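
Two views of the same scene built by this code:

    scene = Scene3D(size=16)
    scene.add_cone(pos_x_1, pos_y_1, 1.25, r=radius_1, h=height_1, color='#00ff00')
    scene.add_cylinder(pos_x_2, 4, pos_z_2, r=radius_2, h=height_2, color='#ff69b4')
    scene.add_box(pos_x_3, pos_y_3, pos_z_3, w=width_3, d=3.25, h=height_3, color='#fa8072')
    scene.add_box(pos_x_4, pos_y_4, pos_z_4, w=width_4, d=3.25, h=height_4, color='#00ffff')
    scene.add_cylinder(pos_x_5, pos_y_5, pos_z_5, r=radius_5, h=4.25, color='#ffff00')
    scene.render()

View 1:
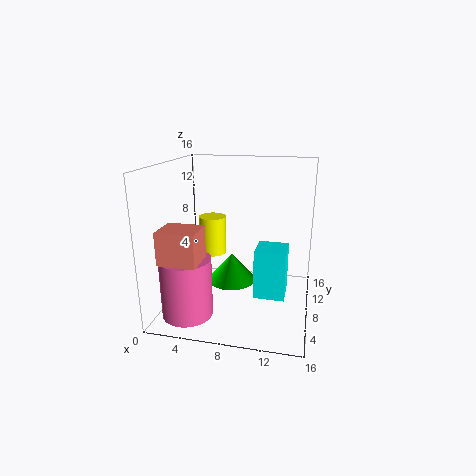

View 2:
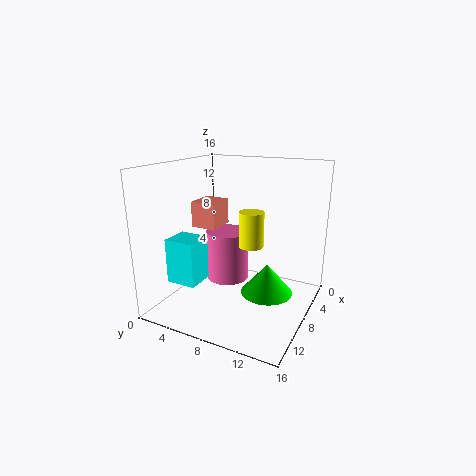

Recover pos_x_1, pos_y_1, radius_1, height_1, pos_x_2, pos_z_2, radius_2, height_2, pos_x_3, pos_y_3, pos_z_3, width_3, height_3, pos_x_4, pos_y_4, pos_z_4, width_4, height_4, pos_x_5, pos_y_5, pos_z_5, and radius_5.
pos_x_1 = 6.5
pos_y_1 = 11
radius_1 = 3
height_1 = 3.5
pos_x_2 = 3.25
pos_z_2 = 0.25
radius_2 = 2.75
height_2 = 6.5
pos_x_3 = 2
pos_y_3 = 0.25
pos_z_3 = 7.5
width_3 = 3.75
height_3 = 3.25
pos_x_4 = 10.75
pos_y_4 = 2.5
pos_z_4 = 4
width_4 = 3
height_4 = 4.75
pos_x_5 = 5
pos_y_5 = 8.25
pos_z_5 = 6
radius_5 = 1.5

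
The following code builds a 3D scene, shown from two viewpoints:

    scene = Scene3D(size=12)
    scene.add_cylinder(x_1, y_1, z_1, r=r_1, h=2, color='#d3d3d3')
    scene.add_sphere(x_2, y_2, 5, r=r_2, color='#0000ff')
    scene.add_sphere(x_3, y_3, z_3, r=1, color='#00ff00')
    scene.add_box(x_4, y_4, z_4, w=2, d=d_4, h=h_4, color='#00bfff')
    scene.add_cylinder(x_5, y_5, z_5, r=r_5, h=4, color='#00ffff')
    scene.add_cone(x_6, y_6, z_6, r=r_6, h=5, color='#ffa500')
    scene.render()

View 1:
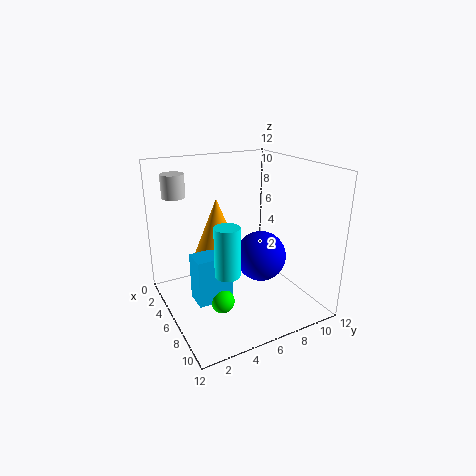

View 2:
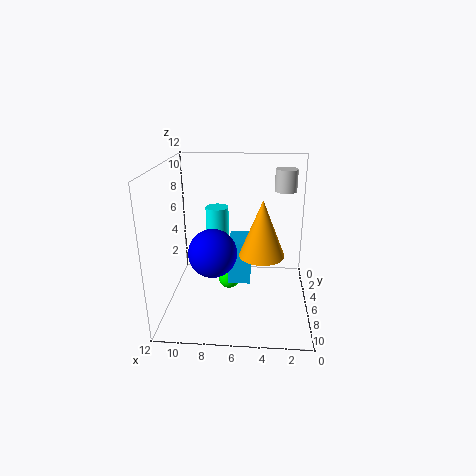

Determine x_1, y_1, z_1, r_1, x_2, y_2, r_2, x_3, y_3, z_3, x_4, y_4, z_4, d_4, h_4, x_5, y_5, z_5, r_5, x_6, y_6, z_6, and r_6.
x_1 = 2; y_1 = 2; z_1 = 9; r_1 = 1; x_2 = 8; y_2 = 7; r_2 = 2; x_3 = 7; y_3 = 4; z_3 = 1; x_4 = 5; y_4 = 2; z_4 = 1; d_4 = 3; h_4 = 4; x_5 = 8; y_5 = 4; z_5 = 4; r_5 = 1; x_6 = 4; y_6 = 5; z_6 = 4; r_6 = 2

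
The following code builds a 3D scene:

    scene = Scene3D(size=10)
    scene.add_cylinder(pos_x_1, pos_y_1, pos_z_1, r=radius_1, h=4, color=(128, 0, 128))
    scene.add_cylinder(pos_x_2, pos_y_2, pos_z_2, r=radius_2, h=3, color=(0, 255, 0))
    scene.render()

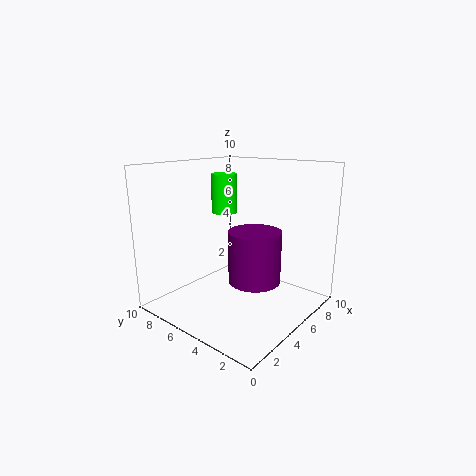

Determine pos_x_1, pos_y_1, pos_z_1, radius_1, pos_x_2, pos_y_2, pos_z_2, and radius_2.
pos_x_1 = 7, pos_y_1 = 5, pos_z_1 = 1, radius_1 = 2, pos_x_2 = 7, pos_y_2 = 8, pos_z_2 = 6, radius_2 = 1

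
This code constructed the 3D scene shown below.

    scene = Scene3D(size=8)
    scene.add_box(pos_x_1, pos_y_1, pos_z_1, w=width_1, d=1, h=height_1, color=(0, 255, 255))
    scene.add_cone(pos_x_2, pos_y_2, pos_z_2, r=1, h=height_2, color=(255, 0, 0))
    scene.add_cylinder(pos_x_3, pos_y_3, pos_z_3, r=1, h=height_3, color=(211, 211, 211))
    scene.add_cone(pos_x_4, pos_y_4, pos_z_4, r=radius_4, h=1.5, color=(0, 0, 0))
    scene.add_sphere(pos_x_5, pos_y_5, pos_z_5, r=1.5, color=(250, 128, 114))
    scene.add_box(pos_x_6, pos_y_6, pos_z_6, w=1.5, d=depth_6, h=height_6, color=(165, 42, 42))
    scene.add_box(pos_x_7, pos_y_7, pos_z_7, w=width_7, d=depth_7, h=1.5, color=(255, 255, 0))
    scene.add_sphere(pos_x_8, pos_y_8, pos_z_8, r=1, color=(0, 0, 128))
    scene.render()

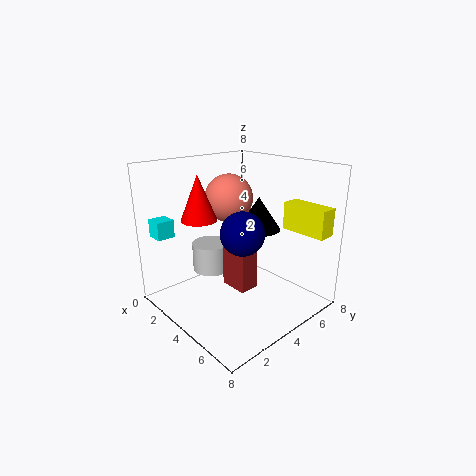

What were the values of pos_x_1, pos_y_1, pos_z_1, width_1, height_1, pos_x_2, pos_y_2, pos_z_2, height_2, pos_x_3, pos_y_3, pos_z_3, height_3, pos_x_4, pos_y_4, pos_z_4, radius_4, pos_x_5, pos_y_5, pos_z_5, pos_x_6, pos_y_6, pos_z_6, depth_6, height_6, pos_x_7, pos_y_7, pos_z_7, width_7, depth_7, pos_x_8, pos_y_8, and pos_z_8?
pos_x_1 = 0.5, pos_y_1 = 0.5, pos_z_1 = 4, width_1 = 1, height_1 = 1, pos_x_2 = 2.5, pos_y_2 = 2.5, pos_z_2 = 5, height_2 = 2.5, pos_x_3 = 3.5, pos_y_3 = 2.5, pos_z_3 = 2.5, height_3 = 1.5, pos_x_4 = 6.5, pos_y_4 = 3, pos_z_4 = 5.5, radius_4 = 1, pos_x_5 = 1.5, pos_y_5 = 5.5, pos_z_5 = 5.5, pos_x_6 = 4.5, pos_y_6 = 2.5, pos_z_6 = 2, depth_6 = 1, height_6 = 3, pos_x_7 = 5.5, pos_y_7 = 6, pos_z_7 = 4.5, width_7 = 2.5, depth_7 = 1, pos_x_8 = 6.5, pos_y_8 = 2, pos_z_8 = 5.5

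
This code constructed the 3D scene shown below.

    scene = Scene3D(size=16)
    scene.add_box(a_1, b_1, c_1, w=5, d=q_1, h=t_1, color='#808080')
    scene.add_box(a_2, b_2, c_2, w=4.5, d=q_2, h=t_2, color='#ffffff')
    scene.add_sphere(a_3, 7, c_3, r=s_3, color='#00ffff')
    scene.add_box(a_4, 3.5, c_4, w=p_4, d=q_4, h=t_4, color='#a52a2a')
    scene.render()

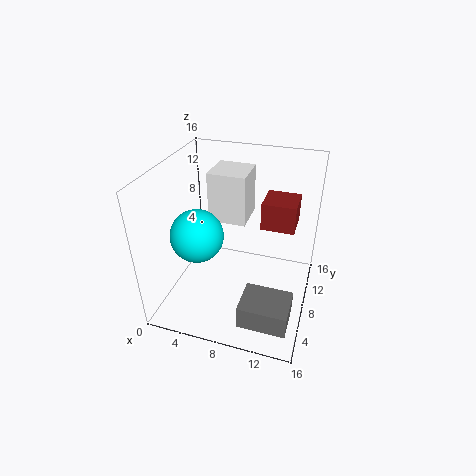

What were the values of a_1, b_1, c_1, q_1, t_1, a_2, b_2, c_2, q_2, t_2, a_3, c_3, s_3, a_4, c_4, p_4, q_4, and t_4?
a_1 = 10
b_1 = 1
c_1 = 2
q_1 = 4
t_1 = 2.5
a_2 = 3.5
b_2 = 10.5
c_2 = 8
q_2 = 4.5
t_2 = 6
a_3 = 3.5
c_3 = 8
s_3 = 3
a_4 = 11.5
c_4 = 12.5
p_4 = 3
q_4 = 3
t_4 = 2.5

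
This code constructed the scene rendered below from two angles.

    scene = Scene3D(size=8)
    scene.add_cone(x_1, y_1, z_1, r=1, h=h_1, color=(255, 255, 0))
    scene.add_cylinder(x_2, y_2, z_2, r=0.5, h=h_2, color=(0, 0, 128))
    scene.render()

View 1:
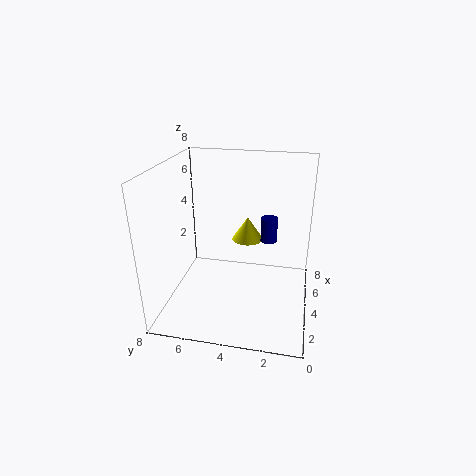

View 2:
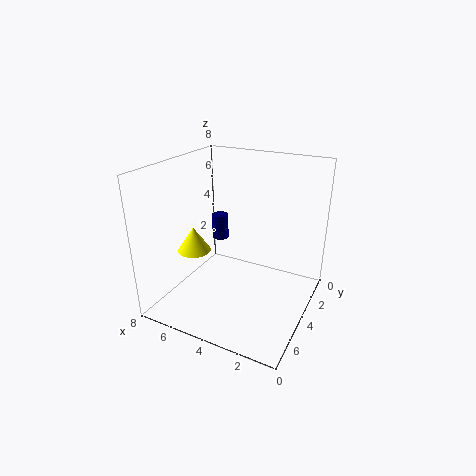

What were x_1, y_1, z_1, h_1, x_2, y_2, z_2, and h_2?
x_1 = 7; y_1 = 4; z_1 = 2.5; h_1 = 1.5; x_2 = 6; y_2 = 2.5; z_2 = 3; h_2 = 1.5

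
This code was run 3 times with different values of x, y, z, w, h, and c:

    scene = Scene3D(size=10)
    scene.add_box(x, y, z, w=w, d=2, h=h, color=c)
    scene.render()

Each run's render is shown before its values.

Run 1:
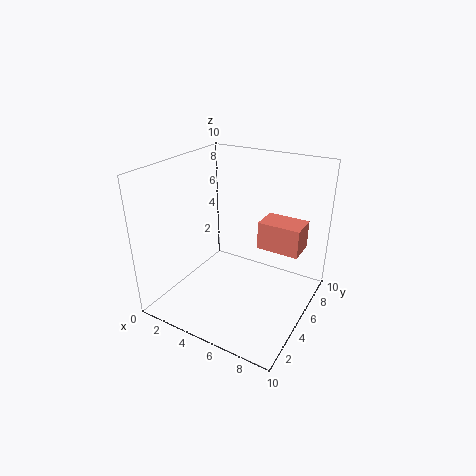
x = 6
y = 6
z = 4
w = 3
h = 2
c = 'salmon'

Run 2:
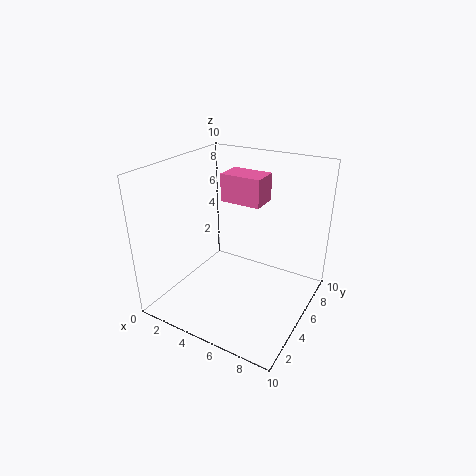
x = 3
y = 6
z = 7
w = 3
h = 2
c = 'hotpink'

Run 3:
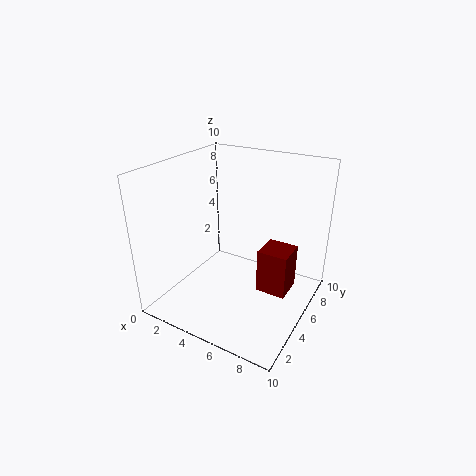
x = 7
y = 4
z = 2
w = 2
h = 3
c = 'maroon'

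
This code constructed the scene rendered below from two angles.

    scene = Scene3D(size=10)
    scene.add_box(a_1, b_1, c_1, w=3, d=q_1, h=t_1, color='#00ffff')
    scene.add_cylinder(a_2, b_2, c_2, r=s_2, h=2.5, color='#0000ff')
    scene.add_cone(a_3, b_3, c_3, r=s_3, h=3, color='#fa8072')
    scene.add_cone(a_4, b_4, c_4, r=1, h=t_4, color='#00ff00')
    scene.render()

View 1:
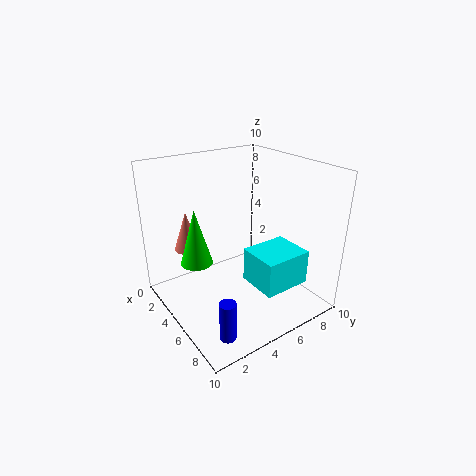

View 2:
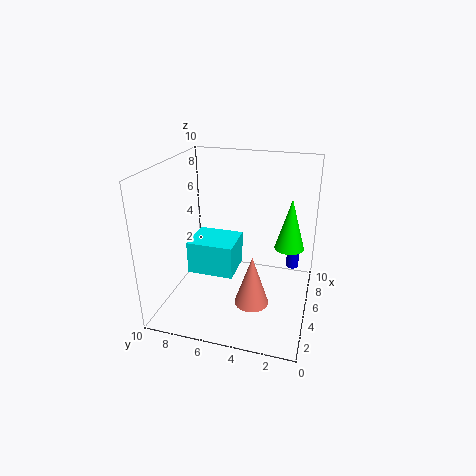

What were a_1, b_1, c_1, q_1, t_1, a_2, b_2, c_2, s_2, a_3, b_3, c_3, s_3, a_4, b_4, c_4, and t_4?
a_1 = 5, b_1 = 5.5, c_1 = 1.5, q_1 = 3.5, t_1 = 2.5, a_2 = 9, b_2 = 1.5, c_2 = 1, s_2 = 0.5, a_3 = 1, b_3 = 3, c_3 = 3, s_3 = 1, a_4 = 5.5, b_4 = 1.5, c_4 = 4.5, t_4 = 3.5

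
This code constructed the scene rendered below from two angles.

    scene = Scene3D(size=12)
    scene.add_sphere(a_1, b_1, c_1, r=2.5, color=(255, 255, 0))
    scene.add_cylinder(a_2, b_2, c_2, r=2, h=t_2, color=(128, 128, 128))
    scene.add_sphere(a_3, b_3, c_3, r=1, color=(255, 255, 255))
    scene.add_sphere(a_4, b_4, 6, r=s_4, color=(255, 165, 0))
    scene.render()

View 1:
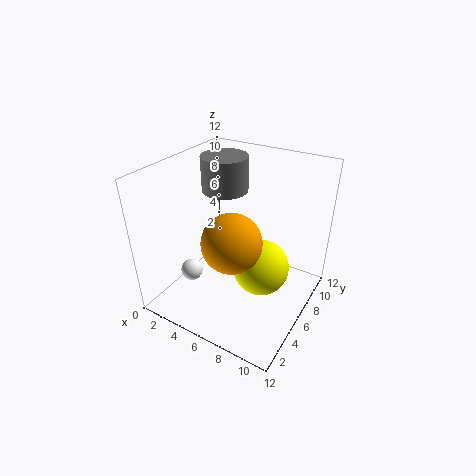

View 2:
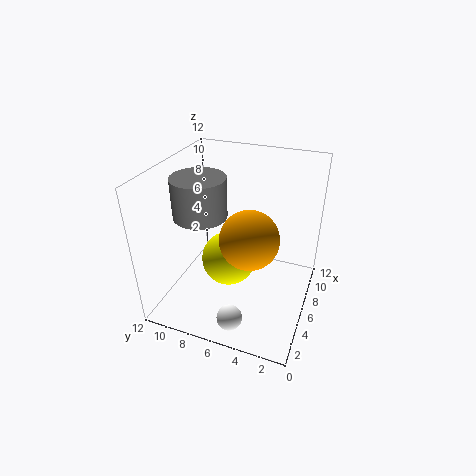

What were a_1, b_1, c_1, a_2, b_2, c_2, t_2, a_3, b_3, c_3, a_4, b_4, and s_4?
a_1 = 7.5, b_1 = 7.5, c_1 = 2.5, a_2 = 3.5, b_2 = 8, c_2 = 9, t_2 = 3, a_3 = 1.5, b_3 = 5, c_3 = 1.5, a_4 = 6, b_4 = 5, s_4 = 2.5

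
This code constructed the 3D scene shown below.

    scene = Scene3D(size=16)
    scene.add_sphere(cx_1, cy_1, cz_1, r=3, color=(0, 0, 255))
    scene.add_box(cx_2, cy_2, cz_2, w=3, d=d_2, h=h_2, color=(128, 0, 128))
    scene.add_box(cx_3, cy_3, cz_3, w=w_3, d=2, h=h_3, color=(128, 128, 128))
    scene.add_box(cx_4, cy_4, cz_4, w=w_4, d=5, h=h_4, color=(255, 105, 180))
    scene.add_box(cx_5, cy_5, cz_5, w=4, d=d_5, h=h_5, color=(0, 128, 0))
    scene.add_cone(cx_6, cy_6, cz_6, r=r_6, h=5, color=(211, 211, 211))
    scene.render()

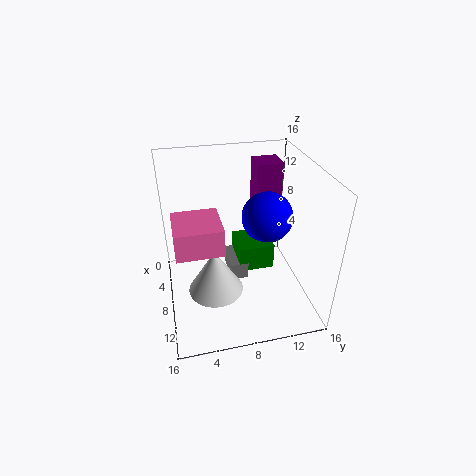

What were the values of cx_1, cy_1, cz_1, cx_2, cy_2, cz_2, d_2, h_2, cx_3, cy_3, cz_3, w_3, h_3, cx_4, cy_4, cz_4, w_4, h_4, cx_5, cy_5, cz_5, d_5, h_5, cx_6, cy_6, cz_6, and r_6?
cx_1 = 6
cy_1 = 12
cz_1 = 9
cx_2 = 2
cy_2 = 11
cz_2 = 9
d_2 = 3
h_2 = 6
cx_3 = 5
cy_3 = 7
cz_3 = 3
w_3 = 4
h_3 = 2
cx_4 = 6
cy_4 = 1
cz_4 = 8
w_4 = 5
h_4 = 3
cx_5 = 5
cy_5 = 8
cz_5 = 4
d_5 = 4
h_5 = 3
cx_6 = 10
cy_6 = 5
cz_6 = 3
r_6 = 3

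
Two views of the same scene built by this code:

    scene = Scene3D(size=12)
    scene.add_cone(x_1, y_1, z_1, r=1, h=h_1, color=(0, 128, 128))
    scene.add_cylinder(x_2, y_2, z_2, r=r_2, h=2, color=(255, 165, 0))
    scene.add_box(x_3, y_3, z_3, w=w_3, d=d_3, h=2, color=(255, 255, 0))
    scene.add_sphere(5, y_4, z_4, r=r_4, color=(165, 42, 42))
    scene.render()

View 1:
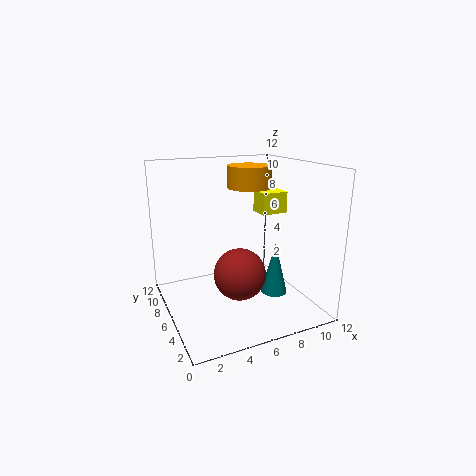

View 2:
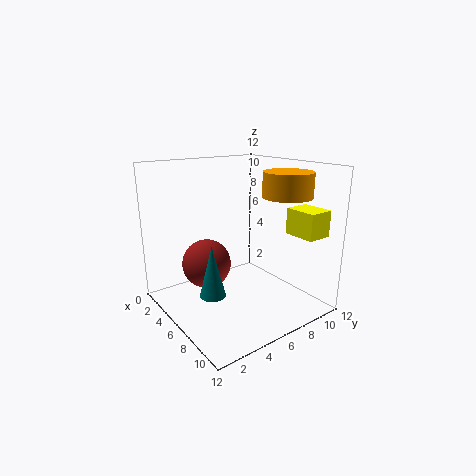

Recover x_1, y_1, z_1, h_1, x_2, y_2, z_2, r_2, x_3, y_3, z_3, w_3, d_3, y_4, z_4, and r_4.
x_1 = 7.5, y_1 = 2.5, z_1 = 2.5, h_1 = 4, x_2 = 8.5, y_2 = 9, z_2 = 9.5, r_2 = 2, x_3 = 9.5, y_3 = 8, z_3 = 7, w_3 = 2.5, d_3 = 2, y_4 = 3.5, z_4 = 4, r_4 = 2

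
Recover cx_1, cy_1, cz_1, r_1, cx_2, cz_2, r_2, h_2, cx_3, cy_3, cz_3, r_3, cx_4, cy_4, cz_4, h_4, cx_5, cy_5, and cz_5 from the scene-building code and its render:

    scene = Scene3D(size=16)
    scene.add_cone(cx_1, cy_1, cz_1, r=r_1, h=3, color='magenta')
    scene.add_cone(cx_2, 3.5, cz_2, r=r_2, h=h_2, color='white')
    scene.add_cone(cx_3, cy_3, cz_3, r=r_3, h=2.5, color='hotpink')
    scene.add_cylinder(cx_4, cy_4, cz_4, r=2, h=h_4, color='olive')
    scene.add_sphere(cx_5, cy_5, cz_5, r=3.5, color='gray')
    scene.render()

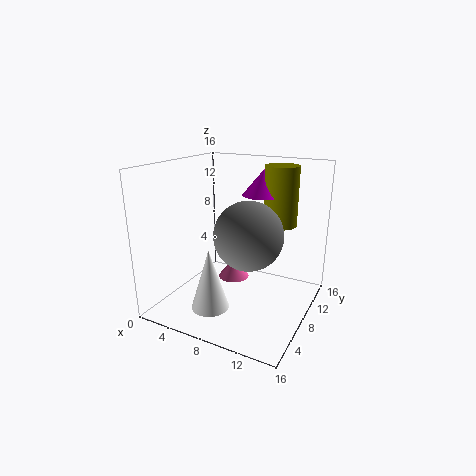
cx_1 = 9; cy_1 = 12.5; cz_1 = 12; r_1 = 2.5; cx_2 = 7; cz_2 = 1.5; r_2 = 2; h_2 = 6.5; cx_3 = 5; cy_3 = 12.5; cz_3 = 0.5; r_3 = 2; cx_4 = 11; cy_4 = 13; cz_4 = 8.5; h_4 = 7; cx_5 = 10.5; cy_5 = 5.5; cz_5 = 9.5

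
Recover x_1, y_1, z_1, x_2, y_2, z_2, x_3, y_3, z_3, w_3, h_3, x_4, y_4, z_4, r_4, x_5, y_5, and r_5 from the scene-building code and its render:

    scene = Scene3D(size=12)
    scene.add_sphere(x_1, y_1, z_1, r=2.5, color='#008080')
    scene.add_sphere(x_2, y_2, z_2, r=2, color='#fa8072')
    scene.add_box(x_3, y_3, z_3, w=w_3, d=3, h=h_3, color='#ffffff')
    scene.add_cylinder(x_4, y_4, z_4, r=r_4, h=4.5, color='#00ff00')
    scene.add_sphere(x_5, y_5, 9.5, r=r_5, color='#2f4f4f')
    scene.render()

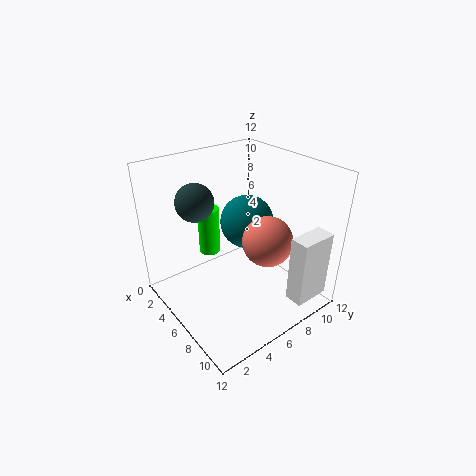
x_1 = 3.5; y_1 = 9; z_1 = 5.5; x_2 = 8.5; y_2 = 7; z_2 = 6.5; x_3 = 10.5; y_3 = 7.5; z_3 = 2; w_3 = 1.5; h_3 = 5.5; x_4 = 1.5; y_4 = 6; z_4 = 2.5; r_4 = 1; x_5 = 4.5; y_5 = 3; r_5 = 1.5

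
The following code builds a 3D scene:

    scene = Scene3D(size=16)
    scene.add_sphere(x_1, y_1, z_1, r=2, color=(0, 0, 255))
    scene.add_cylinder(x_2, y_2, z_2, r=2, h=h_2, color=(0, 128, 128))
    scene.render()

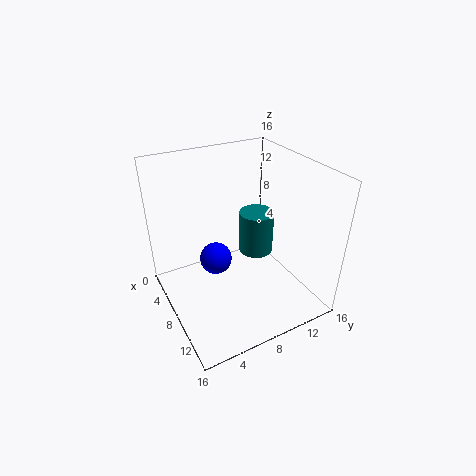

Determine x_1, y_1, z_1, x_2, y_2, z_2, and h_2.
x_1 = 4; y_1 = 7; z_1 = 3; x_2 = 7; y_2 = 11; z_2 = 5; h_2 = 5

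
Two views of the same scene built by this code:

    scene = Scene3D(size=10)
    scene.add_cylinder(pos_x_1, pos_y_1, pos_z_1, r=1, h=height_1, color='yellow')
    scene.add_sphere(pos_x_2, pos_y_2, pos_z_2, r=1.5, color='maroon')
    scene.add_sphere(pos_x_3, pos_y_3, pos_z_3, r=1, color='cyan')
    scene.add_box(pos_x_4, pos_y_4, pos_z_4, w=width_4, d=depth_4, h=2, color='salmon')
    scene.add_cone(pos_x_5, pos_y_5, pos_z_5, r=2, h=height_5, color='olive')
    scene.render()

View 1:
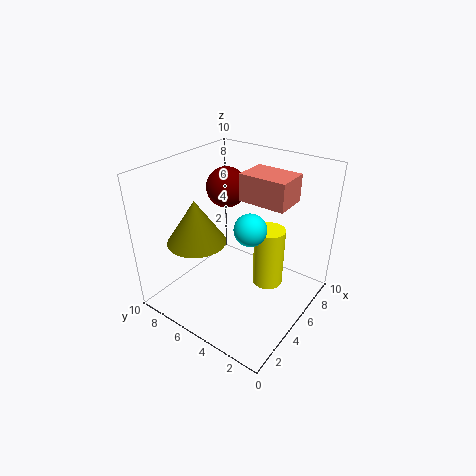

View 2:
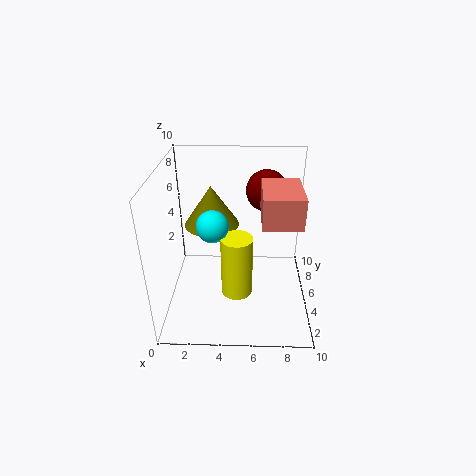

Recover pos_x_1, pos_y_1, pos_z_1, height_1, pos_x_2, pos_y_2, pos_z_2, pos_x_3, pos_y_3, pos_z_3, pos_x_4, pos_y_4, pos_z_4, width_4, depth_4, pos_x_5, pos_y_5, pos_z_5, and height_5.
pos_x_1 = 5; pos_y_1 = 2.5; pos_z_1 = 2.5; height_1 = 4; pos_x_2 = 7; pos_y_2 = 7.5; pos_z_2 = 7.5; pos_x_3 = 3.5; pos_y_3 = 3; pos_z_3 = 7; pos_x_4 = 6.5; pos_y_4 = 2.5; pos_z_4 = 7; width_4 = 2.5; depth_4 = 3.5; pos_x_5 = 3; pos_y_5 = 7; pos_z_5 = 5; height_5 = 3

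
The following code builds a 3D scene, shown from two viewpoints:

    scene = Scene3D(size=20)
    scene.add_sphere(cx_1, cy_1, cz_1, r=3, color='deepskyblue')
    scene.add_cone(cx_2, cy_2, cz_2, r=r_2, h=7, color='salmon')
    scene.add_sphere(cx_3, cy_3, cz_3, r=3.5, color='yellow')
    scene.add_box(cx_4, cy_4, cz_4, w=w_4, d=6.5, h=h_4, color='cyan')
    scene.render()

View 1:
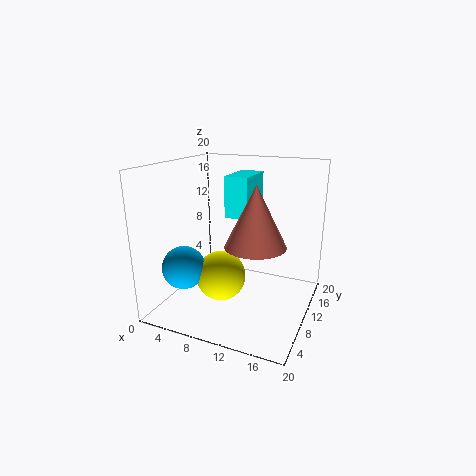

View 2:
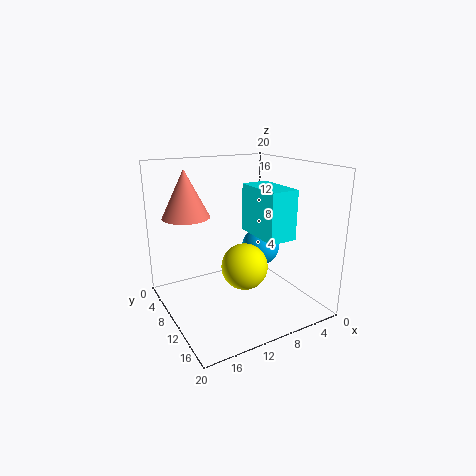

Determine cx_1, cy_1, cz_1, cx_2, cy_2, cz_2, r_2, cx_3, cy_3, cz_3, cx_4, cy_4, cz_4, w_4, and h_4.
cx_1 = 3.5, cy_1 = 6, cz_1 = 6, cx_2 = 15, cy_2 = 3.5, cz_2 = 12, r_2 = 3.5, cx_3 = 8, cy_3 = 8.5, cz_3 = 4.5, cx_4 = 7, cy_4 = 12, cz_4 = 12, w_4 = 3.5, h_4 = 6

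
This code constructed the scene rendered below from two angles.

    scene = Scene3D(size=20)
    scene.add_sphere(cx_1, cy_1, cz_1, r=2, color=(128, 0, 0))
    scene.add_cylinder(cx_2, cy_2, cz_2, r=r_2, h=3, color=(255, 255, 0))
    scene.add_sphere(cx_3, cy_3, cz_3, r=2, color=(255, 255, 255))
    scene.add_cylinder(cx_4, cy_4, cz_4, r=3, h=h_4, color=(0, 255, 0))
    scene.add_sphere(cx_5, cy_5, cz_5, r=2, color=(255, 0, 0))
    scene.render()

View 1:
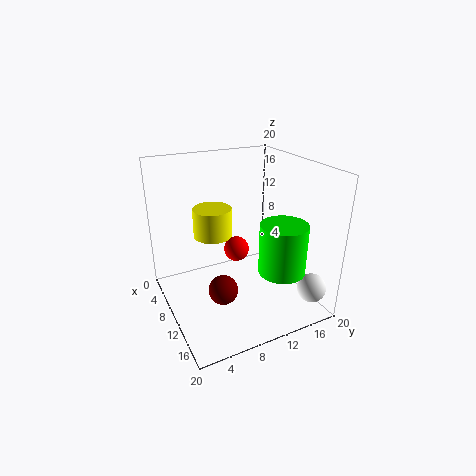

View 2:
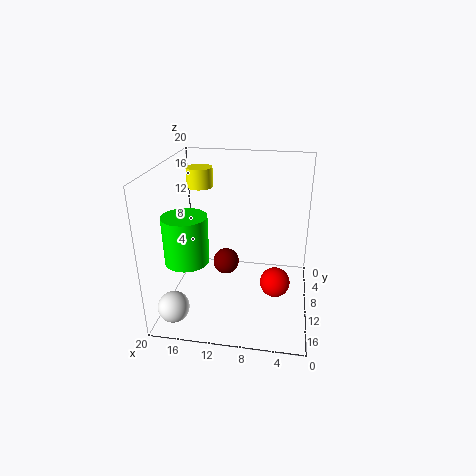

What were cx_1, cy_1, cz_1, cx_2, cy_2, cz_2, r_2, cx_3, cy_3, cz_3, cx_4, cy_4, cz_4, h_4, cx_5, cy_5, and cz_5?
cx_1 = 12.5; cy_1 = 6.5; cz_1 = 4; cx_2 = 17; cy_2 = 3.5; cz_2 = 15; r_2 = 2; cx_3 = 17; cy_3 = 18; cz_3 = 3.5; cx_4 = 16.5; cy_4 = 13; cz_4 = 7.5; h_4 = 6.5; cx_5 = 4.5; cy_5 = 12.5; cz_5 = 5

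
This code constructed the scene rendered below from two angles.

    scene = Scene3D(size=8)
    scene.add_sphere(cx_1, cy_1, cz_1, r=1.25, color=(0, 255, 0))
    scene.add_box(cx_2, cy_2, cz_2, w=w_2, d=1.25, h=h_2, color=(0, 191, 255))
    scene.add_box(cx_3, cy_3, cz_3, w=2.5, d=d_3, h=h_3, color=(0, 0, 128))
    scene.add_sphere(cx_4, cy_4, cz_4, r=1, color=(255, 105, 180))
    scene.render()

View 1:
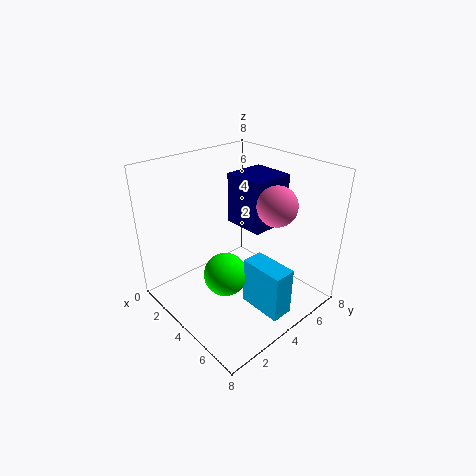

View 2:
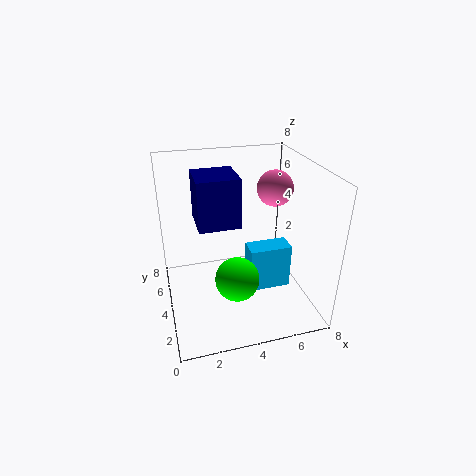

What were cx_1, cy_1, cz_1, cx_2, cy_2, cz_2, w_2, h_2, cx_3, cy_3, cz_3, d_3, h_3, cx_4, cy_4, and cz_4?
cx_1 = 3.75
cy_1 = 3.25
cz_1 = 1.75
cx_2 = 4.75
cy_2 = 3.75
cz_2 = 0.25
w_2 = 2.5
h_2 = 2.75
cx_3 = 2
cy_3 = 5
cz_3 = 4
d_3 = 2.5
h_3 = 3
cx_4 = 6.25
cy_4 = 4.5
cz_4 = 6.5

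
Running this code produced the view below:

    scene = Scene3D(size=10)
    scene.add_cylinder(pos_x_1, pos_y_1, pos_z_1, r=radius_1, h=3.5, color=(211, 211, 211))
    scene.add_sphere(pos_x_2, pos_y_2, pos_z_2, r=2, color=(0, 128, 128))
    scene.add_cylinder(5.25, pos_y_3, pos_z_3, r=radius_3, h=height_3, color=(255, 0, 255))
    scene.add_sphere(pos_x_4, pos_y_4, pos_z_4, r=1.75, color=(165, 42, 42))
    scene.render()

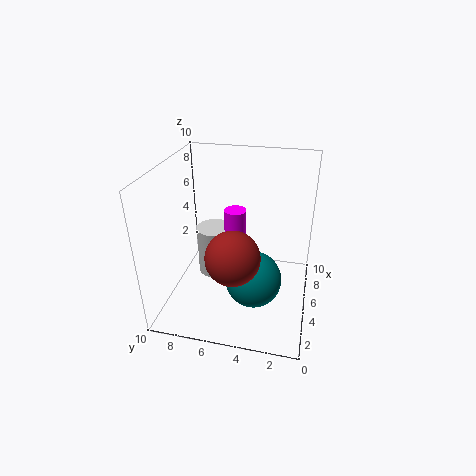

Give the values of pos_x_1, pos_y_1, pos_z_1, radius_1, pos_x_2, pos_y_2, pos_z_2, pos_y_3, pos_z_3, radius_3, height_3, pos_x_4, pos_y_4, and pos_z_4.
pos_x_1 = 5.25, pos_y_1 = 6.75, pos_z_1 = 2, radius_1 = 1.25, pos_x_2 = 4.5, pos_y_2 = 3.75, pos_z_2 = 2, pos_y_3 = 5.25, pos_z_3 = 3, radius_3 = 0.75, height_3 = 4, pos_x_4 = 2.5, pos_y_4 = 4.75, pos_z_4 = 5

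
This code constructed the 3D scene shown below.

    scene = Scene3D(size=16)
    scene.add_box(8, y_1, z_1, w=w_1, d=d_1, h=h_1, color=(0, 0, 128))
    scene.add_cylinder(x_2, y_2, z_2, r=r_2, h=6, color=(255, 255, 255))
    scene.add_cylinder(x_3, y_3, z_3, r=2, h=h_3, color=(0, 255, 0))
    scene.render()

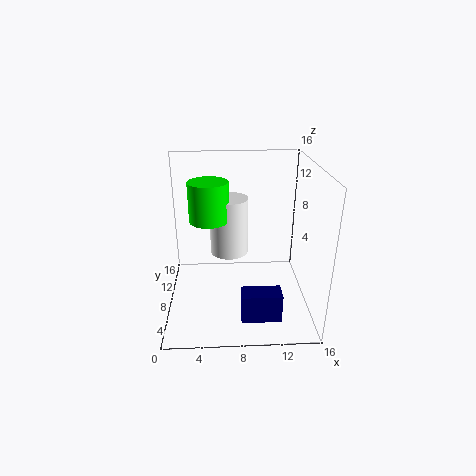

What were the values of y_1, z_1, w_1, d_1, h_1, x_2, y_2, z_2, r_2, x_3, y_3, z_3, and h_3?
y_1 = 1
z_1 = 2
w_1 = 4
d_1 = 2
h_1 = 3
x_2 = 7
y_2 = 7
z_2 = 7
r_2 = 2
x_3 = 5
y_3 = 6
z_3 = 11
h_3 = 4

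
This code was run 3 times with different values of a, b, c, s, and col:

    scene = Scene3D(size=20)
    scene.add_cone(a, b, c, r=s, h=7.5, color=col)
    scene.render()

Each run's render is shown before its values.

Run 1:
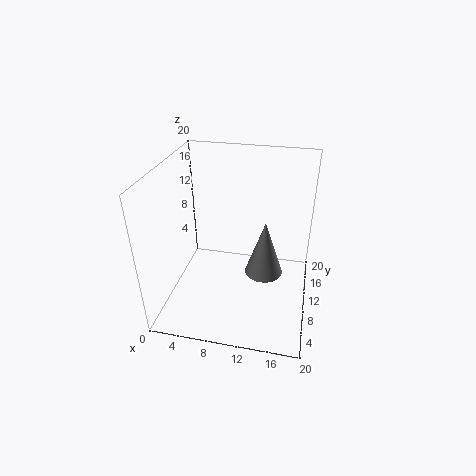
a = 14, b = 8, c = 6.5, s = 2.5, col = 'gray'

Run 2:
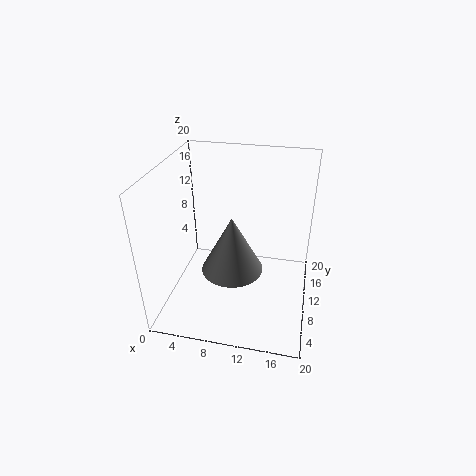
a = 10, b = 6.5, c = 7.5, s = 4, col = 'gray'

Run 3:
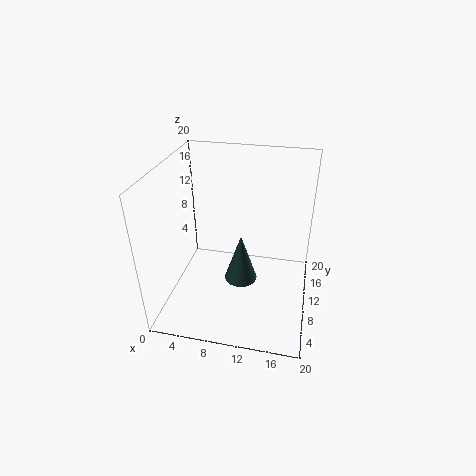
a = 10, b = 12, c = 1.5, s = 2.5, col = 'darkslategray'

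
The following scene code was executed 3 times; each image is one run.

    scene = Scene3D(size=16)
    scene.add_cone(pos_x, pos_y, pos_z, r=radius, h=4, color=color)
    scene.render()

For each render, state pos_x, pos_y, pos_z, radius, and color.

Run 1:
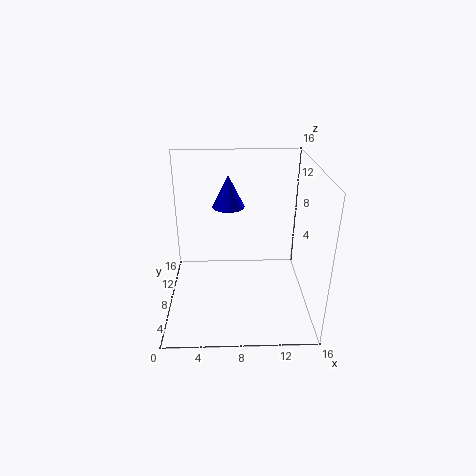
pos_x = 7; pos_y = 13.5; pos_z = 9.5; radius = 2; color = 'blue'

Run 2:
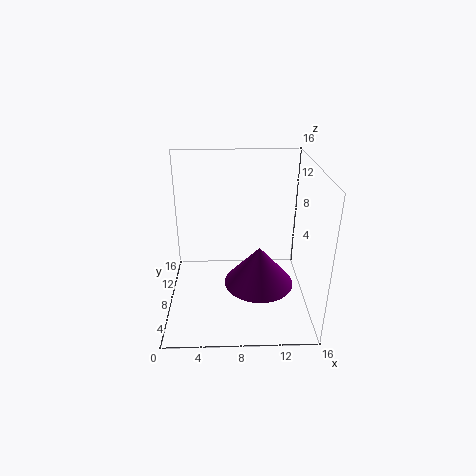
pos_x = 10; pos_y = 4; pos_z = 5; radius = 3.5; color = 'purple'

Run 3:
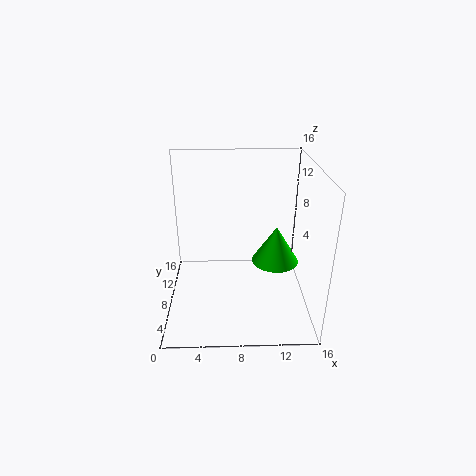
pos_x = 12; pos_y = 6.5; pos_z = 6; radius = 2.5; color = 'lime'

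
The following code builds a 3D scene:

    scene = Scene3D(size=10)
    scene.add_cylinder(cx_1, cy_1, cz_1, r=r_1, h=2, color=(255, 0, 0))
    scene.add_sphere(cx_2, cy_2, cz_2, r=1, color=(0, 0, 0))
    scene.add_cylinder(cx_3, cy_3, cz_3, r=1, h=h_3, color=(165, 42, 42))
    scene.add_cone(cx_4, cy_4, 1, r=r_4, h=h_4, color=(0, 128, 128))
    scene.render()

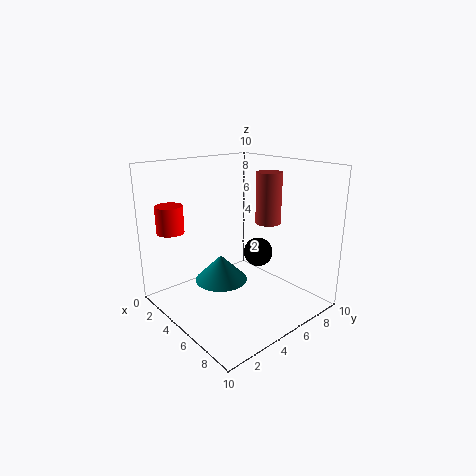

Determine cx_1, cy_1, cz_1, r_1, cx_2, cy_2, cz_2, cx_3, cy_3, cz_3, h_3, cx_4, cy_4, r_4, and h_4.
cx_1 = 1
cy_1 = 2
cz_1 = 5
r_1 = 1
cx_2 = 6
cy_2 = 6
cz_2 = 4
cx_3 = 4
cy_3 = 9
cz_3 = 5
h_3 = 4
cx_4 = 3
cy_4 = 5
r_4 = 2
h_4 = 2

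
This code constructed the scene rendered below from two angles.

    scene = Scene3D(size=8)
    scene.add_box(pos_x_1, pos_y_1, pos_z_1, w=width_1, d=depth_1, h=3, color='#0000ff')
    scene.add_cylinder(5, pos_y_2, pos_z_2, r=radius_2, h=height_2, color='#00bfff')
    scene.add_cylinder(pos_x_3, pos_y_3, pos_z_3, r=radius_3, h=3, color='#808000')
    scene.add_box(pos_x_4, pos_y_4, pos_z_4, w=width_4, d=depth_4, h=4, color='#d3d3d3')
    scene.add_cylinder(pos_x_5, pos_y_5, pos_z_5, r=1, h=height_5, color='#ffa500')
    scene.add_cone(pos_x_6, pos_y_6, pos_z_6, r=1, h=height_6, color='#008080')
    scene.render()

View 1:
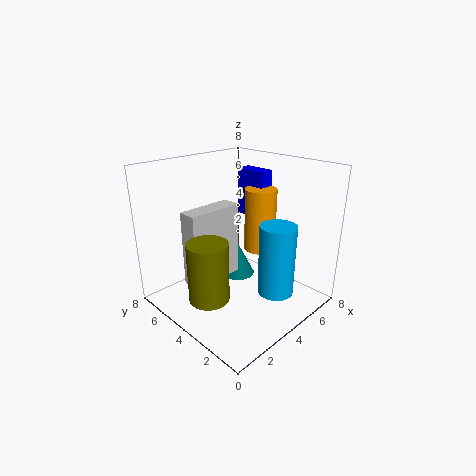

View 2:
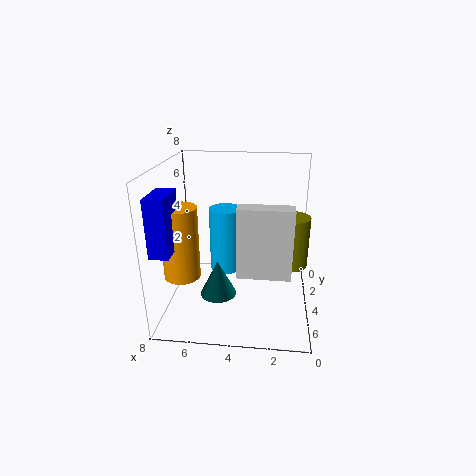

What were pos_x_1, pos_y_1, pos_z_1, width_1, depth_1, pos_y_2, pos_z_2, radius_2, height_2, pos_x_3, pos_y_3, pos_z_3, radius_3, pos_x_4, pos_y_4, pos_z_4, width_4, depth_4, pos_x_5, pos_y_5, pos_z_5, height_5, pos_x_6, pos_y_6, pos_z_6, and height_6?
pos_x_1 = 7, pos_y_1 = 5, pos_z_1 = 4, width_1 = 1, depth_1 = 2, pos_y_2 = 2, pos_z_2 = 1, radius_2 = 1, height_2 = 4, pos_x_3 = 1, pos_y_3 = 3, pos_z_3 = 2, radius_3 = 1, pos_x_4 = 1, pos_y_4 = 4, pos_z_4 = 2, width_4 = 3, depth_4 = 1, pos_x_5 = 7, pos_y_5 = 5, pos_z_5 = 2, height_5 = 4, pos_x_6 = 5, pos_y_6 = 5, pos_z_6 = 1, height_6 = 2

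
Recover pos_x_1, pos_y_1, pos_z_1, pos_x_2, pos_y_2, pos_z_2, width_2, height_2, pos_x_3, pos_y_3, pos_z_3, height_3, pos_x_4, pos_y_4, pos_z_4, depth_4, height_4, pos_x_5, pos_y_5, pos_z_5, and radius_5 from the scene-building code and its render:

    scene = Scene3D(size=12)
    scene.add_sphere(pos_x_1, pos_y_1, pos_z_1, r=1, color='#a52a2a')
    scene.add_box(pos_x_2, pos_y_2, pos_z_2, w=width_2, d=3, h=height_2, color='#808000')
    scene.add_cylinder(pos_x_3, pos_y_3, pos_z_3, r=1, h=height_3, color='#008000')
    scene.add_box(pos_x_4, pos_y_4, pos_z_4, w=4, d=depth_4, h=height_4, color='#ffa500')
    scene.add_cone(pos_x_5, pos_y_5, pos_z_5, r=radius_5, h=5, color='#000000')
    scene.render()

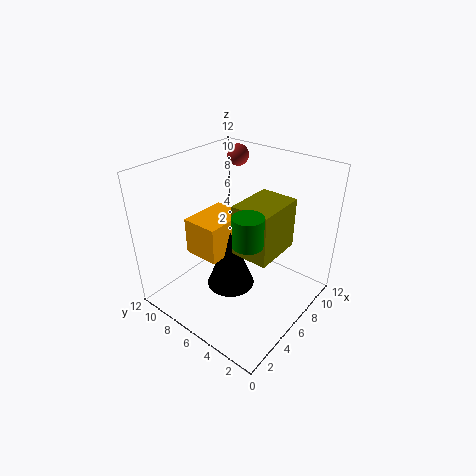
pos_x_1 = 11, pos_y_1 = 10, pos_z_1 = 11, pos_x_2 = 4, pos_y_2 = 2, pos_z_2 = 6, width_2 = 4, height_2 = 4, pos_x_3 = 2, pos_y_3 = 2, pos_z_3 = 9, height_3 = 2, pos_x_4 = 3, pos_y_4 = 6, pos_z_4 = 5, depth_4 = 3, height_4 = 3, pos_x_5 = 5, pos_y_5 = 6, pos_z_5 = 2, radius_5 = 2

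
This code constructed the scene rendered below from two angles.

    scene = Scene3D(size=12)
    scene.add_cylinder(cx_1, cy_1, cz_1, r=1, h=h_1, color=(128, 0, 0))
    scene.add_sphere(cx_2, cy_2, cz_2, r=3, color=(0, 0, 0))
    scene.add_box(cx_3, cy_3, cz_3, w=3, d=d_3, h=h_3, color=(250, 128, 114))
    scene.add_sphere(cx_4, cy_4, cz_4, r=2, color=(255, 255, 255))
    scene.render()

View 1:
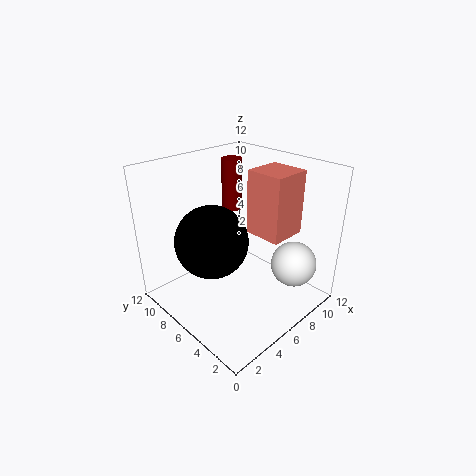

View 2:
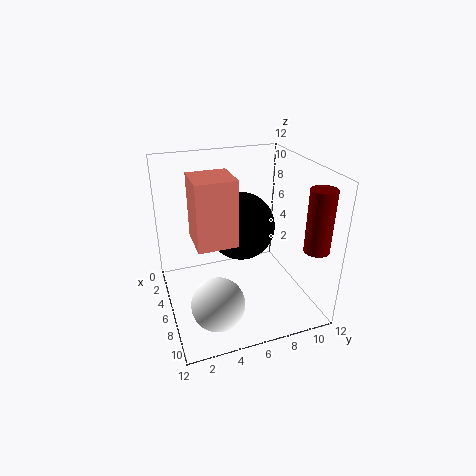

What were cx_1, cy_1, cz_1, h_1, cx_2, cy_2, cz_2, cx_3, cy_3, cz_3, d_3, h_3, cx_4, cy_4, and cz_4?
cx_1 = 10; cy_1 = 11; cz_1 = 6; h_1 = 5; cx_2 = 4; cy_2 = 7; cz_2 = 6; cx_3 = 6; cy_3 = 2; cz_3 = 7; d_3 = 3; h_3 = 5; cx_4 = 10; cy_4 = 3; cz_4 = 3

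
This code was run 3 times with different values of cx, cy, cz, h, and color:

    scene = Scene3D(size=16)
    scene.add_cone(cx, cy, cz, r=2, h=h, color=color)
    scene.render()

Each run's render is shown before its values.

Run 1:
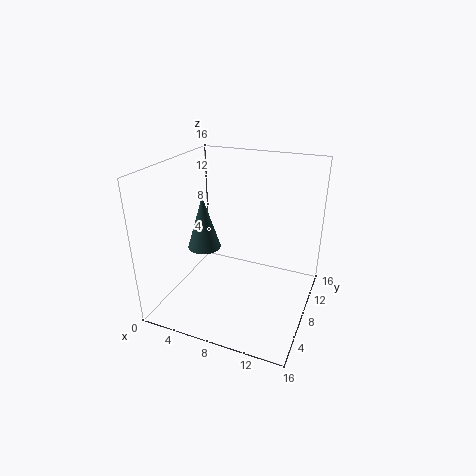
cx = 3, cy = 9.25, cz = 5.25, h = 6.5, color = 'darkslategray'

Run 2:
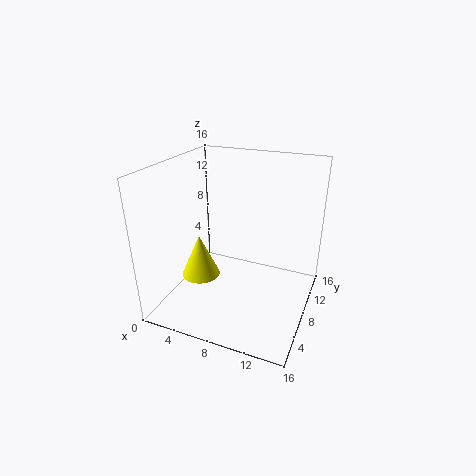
cx = 5.25, cy = 4.25, cz = 5, h = 4.5, color = 'yellow'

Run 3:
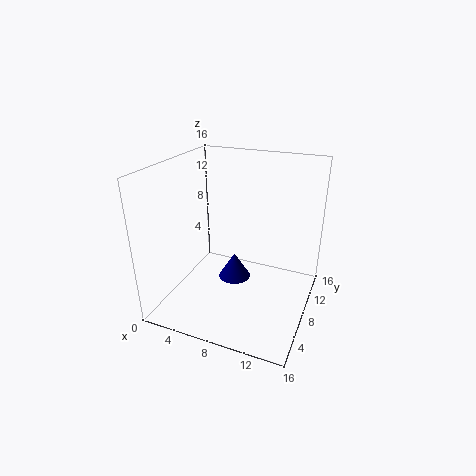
cx = 6.25, cy = 11, cz = 0.75, h = 3.25, color = 'navy'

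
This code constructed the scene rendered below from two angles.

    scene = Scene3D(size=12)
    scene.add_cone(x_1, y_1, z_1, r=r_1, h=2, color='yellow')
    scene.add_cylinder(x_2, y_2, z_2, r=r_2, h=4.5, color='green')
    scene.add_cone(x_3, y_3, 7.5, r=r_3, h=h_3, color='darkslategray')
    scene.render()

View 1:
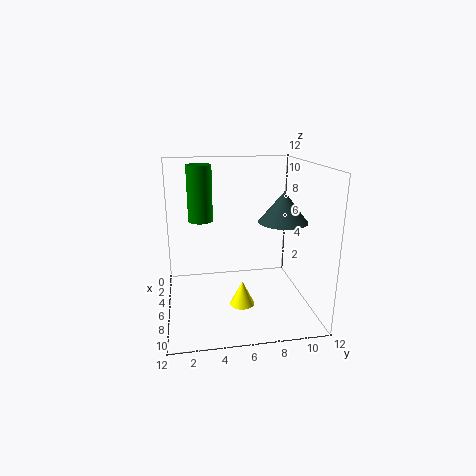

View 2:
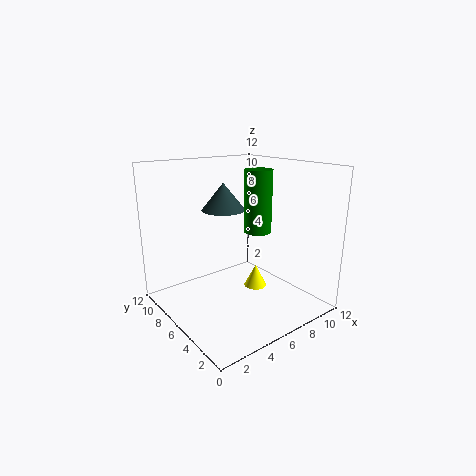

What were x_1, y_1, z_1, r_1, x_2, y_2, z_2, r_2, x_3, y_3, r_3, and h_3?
x_1 = 8, y_1 = 6, z_1 = 1, r_1 = 1, x_2 = 5.5, y_2 = 3, z_2 = 7.5, r_2 = 1, x_3 = 7, y_3 = 9.5, r_3 = 2, h_3 = 2.5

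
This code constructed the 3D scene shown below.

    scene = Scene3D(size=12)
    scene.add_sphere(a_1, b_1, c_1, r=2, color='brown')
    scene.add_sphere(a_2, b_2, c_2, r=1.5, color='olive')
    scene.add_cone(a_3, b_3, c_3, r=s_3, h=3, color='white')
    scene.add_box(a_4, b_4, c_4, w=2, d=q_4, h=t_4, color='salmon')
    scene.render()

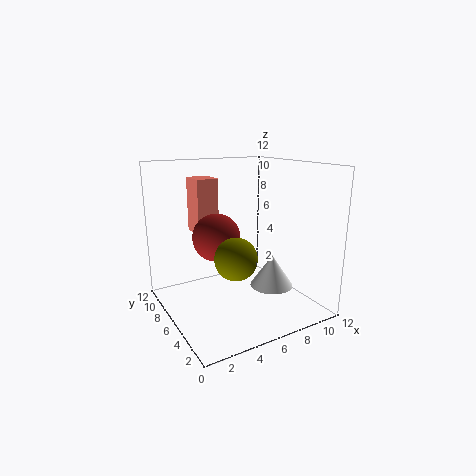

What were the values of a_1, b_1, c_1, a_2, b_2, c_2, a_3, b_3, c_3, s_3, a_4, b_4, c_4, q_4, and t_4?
a_1 = 4.5
b_1 = 7
c_1 = 6
a_2 = 3.5
b_2 = 2
c_2 = 6
a_3 = 10
b_3 = 6.5
c_3 = 0.5
s_3 = 2
a_4 = 4
b_4 = 9.5
c_4 = 5.5
q_4 = 2.5
t_4 = 5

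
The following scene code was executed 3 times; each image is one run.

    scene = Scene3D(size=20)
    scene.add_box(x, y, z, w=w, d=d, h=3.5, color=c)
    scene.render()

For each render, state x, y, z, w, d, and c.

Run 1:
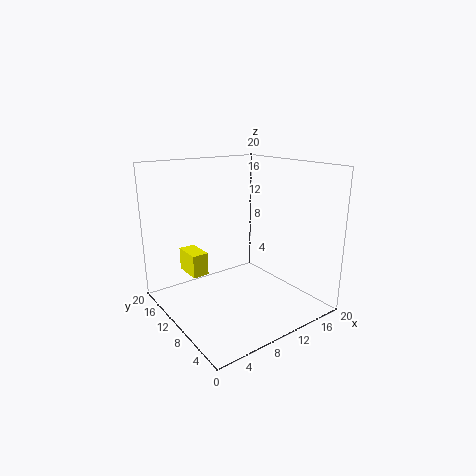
x = 5.5; y = 15; z = 3; w = 2.5; d = 4.5; c = 'yellow'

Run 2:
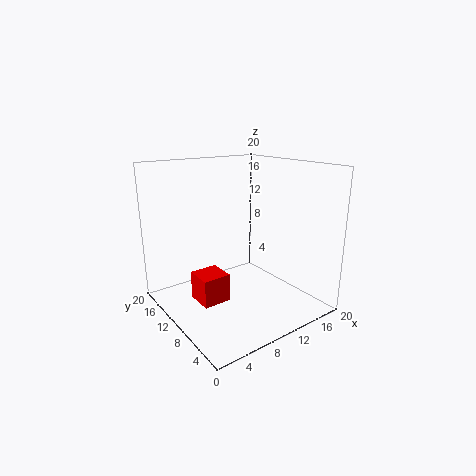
x = 2; y = 5.5; z = 4; w = 3.5; d = 3.5; c = 'red'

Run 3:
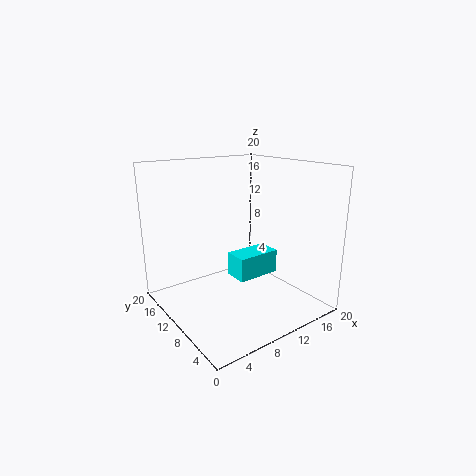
x = 10; y = 9; z = 3.5; w = 6.5; d = 3.5; c = 'cyan'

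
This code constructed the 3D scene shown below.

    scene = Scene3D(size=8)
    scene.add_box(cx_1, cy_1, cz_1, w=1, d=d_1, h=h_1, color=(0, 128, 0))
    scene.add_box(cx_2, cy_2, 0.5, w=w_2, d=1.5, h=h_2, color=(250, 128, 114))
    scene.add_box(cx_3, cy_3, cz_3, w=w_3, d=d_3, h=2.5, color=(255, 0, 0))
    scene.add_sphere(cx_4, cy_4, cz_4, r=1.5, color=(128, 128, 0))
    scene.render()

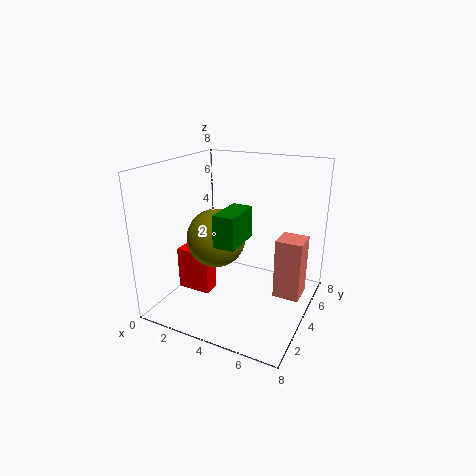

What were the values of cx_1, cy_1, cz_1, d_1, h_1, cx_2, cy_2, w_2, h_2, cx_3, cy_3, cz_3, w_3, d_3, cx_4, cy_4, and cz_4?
cx_1 = 4.5; cy_1 = 0.5; cz_1 = 5; d_1 = 2; h_1 = 1.5; cx_2 = 6; cy_2 = 4.5; w_2 = 1.5; h_2 = 3.5; cx_3 = 0.5; cy_3 = 3; cz_3 = 0.5; w_3 = 2; d_3 = 1; cx_4 = 3.5; cy_4 = 2.5; cz_4 = 4.5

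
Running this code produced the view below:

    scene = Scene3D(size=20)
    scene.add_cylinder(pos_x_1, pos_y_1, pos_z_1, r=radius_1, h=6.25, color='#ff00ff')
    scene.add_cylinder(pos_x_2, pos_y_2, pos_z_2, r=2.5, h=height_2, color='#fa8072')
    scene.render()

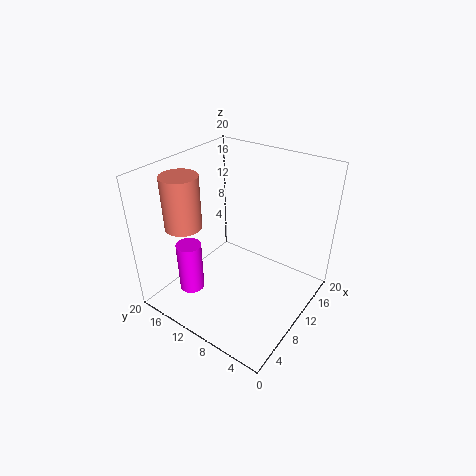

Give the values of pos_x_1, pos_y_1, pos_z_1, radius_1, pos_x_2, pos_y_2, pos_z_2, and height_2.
pos_x_1 = 1.75; pos_y_1 = 11.25; pos_z_1 = 6.75; radius_1 = 1.5; pos_x_2 = 5.5; pos_y_2 = 15.75; pos_z_2 = 12; height_2 = 7.25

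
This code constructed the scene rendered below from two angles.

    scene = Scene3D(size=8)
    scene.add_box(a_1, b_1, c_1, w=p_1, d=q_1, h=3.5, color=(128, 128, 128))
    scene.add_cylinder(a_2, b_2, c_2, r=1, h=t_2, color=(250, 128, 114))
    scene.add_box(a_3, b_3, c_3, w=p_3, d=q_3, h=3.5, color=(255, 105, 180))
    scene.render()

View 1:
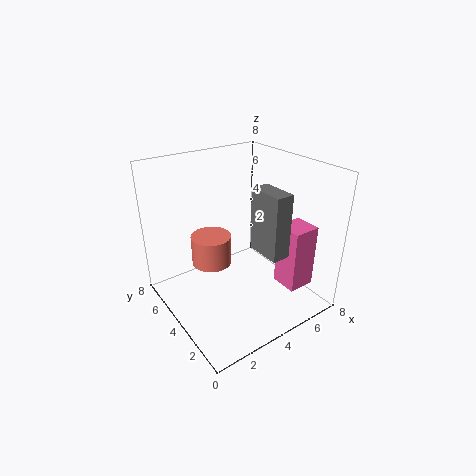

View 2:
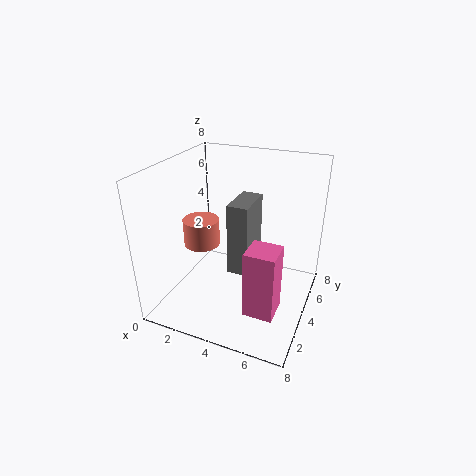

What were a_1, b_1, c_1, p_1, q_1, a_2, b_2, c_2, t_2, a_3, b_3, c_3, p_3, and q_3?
a_1 = 4.5
b_1 = 1.5
c_1 = 3.5
p_1 = 1
q_1 = 2
a_2 = 2
b_2 = 3.5
c_2 = 3.5
t_2 = 1.5
a_3 = 5.5
b_3 = 1
c_3 = 1.5
p_3 = 1.5
q_3 = 1.5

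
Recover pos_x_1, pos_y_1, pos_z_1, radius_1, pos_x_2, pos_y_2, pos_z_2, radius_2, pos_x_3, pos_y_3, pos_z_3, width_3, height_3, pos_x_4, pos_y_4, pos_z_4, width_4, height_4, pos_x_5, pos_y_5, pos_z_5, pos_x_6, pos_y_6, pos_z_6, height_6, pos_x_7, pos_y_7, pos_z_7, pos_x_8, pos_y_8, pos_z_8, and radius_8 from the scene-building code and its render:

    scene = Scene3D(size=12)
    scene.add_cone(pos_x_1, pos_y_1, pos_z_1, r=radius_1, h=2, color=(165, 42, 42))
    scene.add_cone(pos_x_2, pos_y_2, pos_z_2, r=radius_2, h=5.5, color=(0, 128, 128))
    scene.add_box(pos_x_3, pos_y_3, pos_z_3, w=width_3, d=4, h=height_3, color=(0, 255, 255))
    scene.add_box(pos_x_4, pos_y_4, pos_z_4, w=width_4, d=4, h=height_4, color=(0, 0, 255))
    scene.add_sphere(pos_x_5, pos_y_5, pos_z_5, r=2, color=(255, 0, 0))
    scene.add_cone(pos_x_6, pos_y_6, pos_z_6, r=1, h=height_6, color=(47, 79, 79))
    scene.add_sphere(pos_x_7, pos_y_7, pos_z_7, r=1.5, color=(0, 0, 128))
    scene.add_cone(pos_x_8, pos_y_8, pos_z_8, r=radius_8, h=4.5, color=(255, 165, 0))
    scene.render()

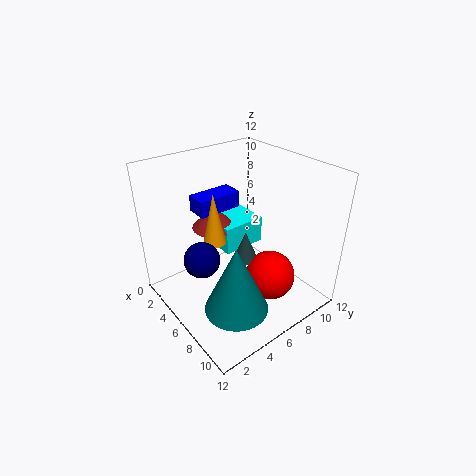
pos_x_1 = 2.5
pos_y_1 = 6
pos_z_1 = 5.5
radius_1 = 2
pos_x_2 = 9
pos_y_2 = 3.5
pos_z_2 = 2
radius_2 = 2.5
pos_x_3 = 1
pos_y_3 = 6
pos_z_3 = 3.5
width_3 = 3.5
height_3 = 2.5
pos_x_4 = 1
pos_y_4 = 4.5
pos_z_4 = 7
width_4 = 2
height_4 = 1.5
pos_x_5 = 9
pos_y_5 = 7
pos_z_5 = 3.5
pos_x_6 = 7
pos_y_6 = 6
pos_z_6 = 4.5
height_6 = 2.5
pos_x_7 = 5
pos_y_7 = 3
pos_z_7 = 4.5
pos_x_8 = 4
pos_y_8 = 5
pos_z_8 = 5
radius_8 = 1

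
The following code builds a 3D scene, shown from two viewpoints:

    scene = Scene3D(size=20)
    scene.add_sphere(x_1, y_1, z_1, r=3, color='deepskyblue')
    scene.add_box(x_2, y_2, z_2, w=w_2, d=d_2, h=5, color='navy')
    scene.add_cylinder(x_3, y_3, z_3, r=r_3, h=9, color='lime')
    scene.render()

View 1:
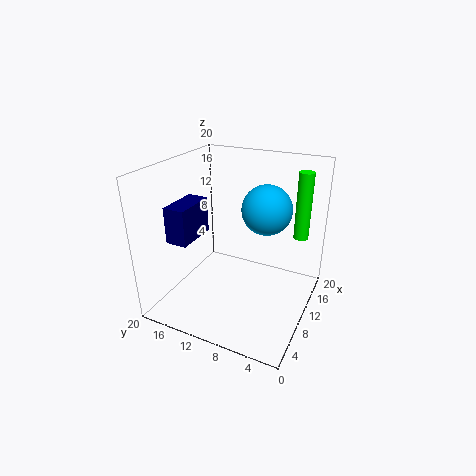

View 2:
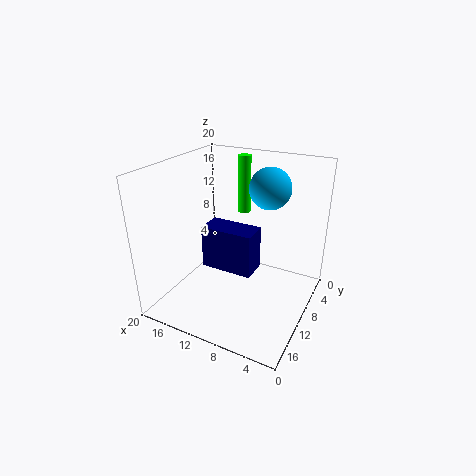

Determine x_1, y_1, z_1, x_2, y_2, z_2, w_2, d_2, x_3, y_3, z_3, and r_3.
x_1 = 7.5; y_1 = 5; z_1 = 16; x_2 = 4.5; y_2 = 15; z_2 = 10; w_2 = 6; d_2 = 3; x_3 = 13; y_3 = 2; z_3 = 10.5; r_3 = 1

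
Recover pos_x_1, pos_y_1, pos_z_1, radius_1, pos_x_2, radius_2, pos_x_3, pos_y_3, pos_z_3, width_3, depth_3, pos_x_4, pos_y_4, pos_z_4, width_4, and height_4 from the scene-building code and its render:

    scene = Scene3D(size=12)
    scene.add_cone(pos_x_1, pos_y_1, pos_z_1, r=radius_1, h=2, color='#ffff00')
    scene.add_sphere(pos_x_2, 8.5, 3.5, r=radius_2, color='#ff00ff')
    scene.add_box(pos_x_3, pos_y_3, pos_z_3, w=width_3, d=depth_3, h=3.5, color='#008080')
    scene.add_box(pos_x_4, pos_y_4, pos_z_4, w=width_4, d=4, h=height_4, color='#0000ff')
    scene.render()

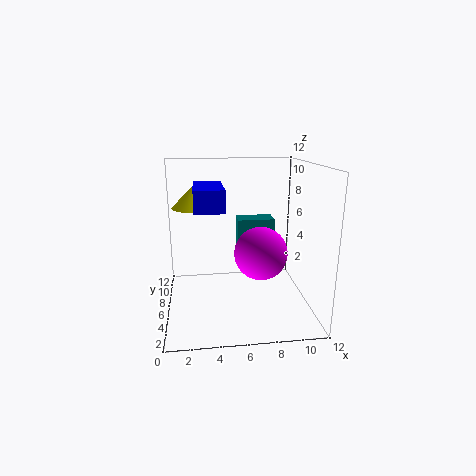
pos_x_1 = 2.5
pos_y_1 = 9
pos_z_1 = 8
radius_1 = 2
pos_x_2 = 8.5
radius_2 = 2.5
pos_x_3 = 6.5
pos_y_3 = 9.5
pos_z_3 = 3
width_3 = 3.5
depth_3 = 2
pos_x_4 = 2.5
pos_y_4 = 0.5
pos_z_4 = 9.5
width_4 = 2
height_4 = 1.5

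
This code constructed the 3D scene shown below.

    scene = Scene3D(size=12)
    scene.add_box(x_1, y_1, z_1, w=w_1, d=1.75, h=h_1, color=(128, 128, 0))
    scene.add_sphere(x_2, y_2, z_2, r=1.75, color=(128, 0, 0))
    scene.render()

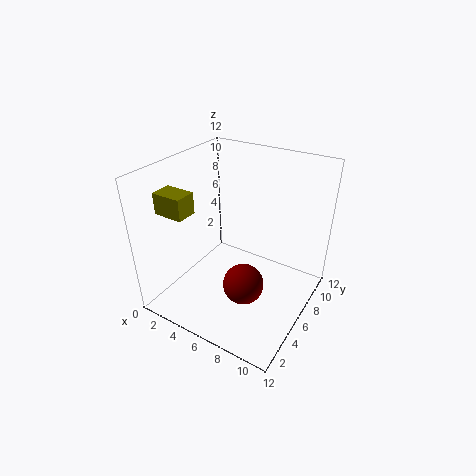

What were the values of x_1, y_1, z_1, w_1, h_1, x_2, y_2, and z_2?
x_1 = 0.75; y_1 = 2.25; z_1 = 8.5; w_1 = 2.5; h_1 = 1.75; x_2 = 7; y_2 = 5.25; z_2 = 2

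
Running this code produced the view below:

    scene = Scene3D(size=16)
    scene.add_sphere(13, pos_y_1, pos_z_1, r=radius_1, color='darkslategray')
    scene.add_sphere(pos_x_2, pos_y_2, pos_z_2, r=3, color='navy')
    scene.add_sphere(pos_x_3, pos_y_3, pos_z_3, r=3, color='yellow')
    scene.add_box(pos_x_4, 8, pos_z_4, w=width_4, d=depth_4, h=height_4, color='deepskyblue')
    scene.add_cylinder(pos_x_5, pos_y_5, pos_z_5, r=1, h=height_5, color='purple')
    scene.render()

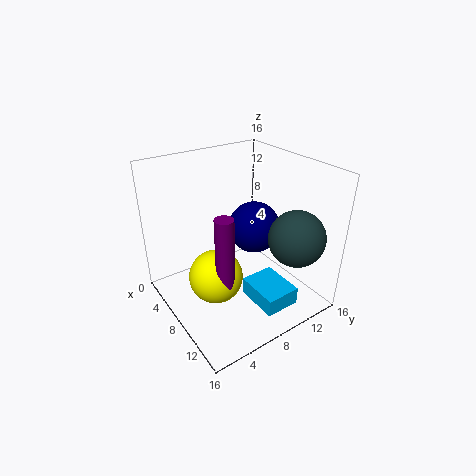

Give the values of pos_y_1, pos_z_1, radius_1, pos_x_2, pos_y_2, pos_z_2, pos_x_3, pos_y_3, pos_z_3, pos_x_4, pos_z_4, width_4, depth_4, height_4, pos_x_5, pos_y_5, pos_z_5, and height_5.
pos_y_1 = 12; pos_z_1 = 9; radius_1 = 3; pos_x_2 = 7; pos_y_2 = 11; pos_z_2 = 8; pos_x_3 = 8; pos_y_3 = 5; pos_z_3 = 4; pos_x_4 = 9; pos_z_4 = 1; width_4 = 5; depth_4 = 4; height_4 = 2; pos_x_5 = 10; pos_y_5 = 5; pos_z_5 = 4; height_5 = 8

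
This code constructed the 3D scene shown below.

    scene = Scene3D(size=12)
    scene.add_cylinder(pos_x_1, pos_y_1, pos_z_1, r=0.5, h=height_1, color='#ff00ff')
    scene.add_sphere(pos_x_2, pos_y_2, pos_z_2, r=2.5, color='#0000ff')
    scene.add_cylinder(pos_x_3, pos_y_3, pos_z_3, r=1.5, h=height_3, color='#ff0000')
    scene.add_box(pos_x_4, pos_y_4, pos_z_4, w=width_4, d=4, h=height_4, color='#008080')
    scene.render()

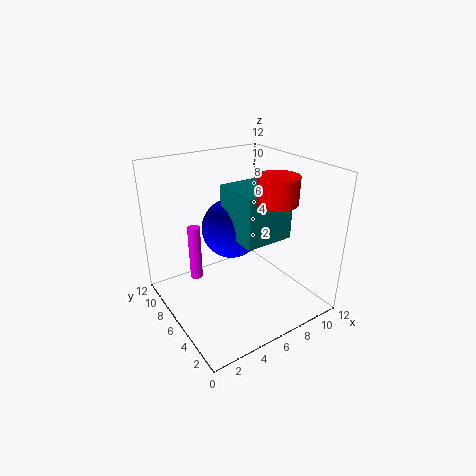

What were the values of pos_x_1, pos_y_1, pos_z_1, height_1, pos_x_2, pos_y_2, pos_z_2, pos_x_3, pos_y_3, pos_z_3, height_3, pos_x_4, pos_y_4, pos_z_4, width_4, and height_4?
pos_x_1 = 2.5; pos_y_1 = 7; pos_z_1 = 3; height_1 = 4.5; pos_x_2 = 6; pos_y_2 = 7; pos_z_2 = 6.5; pos_x_3 = 7; pos_y_3 = 2.5; pos_z_3 = 10; height_3 = 2; pos_x_4 = 5; pos_y_4 = 3; pos_z_4 = 6.5; width_4 = 4; height_4 = 4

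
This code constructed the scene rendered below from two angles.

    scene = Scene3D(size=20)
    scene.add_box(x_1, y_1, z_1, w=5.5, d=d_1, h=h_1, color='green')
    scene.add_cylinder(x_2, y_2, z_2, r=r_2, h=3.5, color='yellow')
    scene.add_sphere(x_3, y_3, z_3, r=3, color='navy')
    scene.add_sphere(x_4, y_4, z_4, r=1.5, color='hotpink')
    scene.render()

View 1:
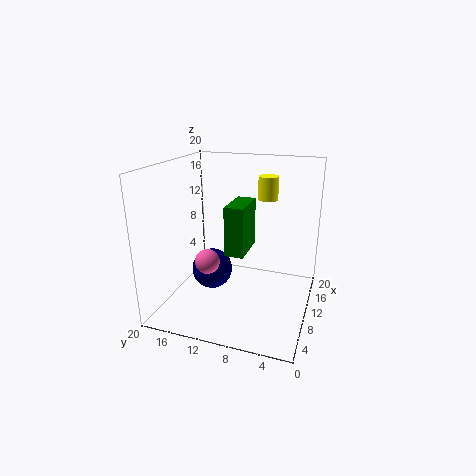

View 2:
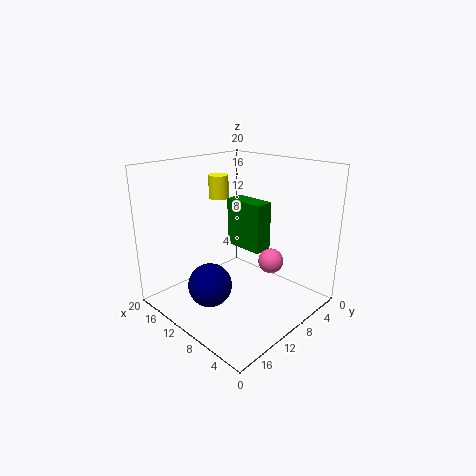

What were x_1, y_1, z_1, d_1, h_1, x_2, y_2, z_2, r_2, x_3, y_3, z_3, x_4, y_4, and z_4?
x_1 = 6; y_1 = 8; z_1 = 9; d_1 = 2.5; h_1 = 6.5; x_2 = 16.5; y_2 = 7.5; z_2 = 14; r_2 = 1.5; x_3 = 11; y_3 = 14.5; z_3 = 4; x_4 = 3; y_4 = 11.5; z_4 = 9.5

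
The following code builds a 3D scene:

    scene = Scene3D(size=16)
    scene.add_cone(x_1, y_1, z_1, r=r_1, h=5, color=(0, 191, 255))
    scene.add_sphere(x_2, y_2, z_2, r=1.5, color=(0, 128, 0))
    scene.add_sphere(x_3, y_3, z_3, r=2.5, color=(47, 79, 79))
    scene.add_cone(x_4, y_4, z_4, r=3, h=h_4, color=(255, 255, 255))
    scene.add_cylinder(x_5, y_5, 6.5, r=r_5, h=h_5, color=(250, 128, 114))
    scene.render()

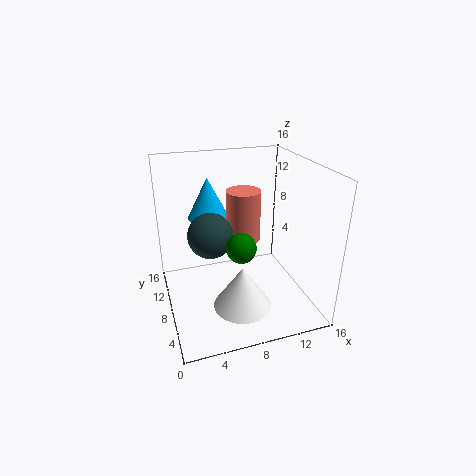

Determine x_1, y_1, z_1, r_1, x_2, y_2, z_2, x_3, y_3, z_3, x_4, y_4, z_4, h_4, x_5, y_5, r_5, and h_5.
x_1 = 6
y_1 = 13.5
z_1 = 8.5
r_1 = 2.5
x_2 = 7
y_2 = 4
z_2 = 9
x_3 = 5
y_3 = 8.5
z_3 = 8.5
x_4 = 7
y_4 = 3.5
z_4 = 2.5
h_4 = 4.5
x_5 = 9.5
y_5 = 10.5
r_5 = 2
h_5 = 6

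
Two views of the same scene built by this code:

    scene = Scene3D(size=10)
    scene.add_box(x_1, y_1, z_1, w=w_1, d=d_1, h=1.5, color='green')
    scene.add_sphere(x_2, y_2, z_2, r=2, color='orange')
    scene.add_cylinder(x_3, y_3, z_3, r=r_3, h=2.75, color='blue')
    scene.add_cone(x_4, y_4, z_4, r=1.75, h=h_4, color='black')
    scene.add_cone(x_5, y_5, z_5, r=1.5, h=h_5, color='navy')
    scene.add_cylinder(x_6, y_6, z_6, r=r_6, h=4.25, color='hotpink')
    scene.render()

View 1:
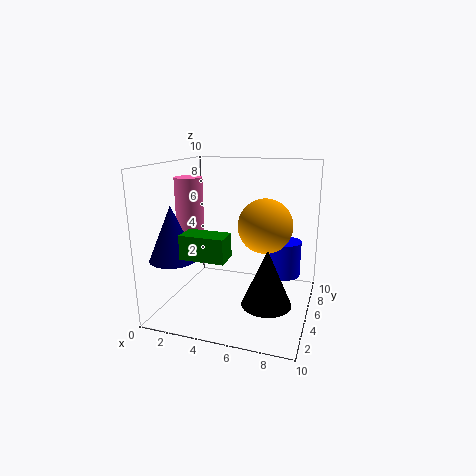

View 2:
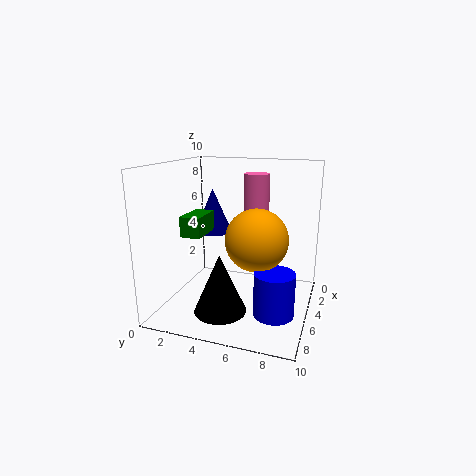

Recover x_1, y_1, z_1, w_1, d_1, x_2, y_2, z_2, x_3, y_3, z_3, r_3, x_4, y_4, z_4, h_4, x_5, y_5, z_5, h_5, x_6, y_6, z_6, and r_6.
x_1 = 2.75, y_1 = 0.75, z_1 = 4.75, w_1 = 2.75, d_1 = 1.5, x_2 = 6.5, y_2 = 6.75, z_2 = 5.5, x_3 = 7.75, y_3 = 8.25, z_3 = 1.25, r_3 = 1.25, x_4 = 7.25, y_4 = 4.5, z_4 = 0.5, h_4 = 4, x_5 = 1.75, y_5 = 1.75, z_5 = 4.25, h_5 = 3.5, x_6 = 1.25, y_6 = 5.25, z_6 = 4.75, r_6 = 1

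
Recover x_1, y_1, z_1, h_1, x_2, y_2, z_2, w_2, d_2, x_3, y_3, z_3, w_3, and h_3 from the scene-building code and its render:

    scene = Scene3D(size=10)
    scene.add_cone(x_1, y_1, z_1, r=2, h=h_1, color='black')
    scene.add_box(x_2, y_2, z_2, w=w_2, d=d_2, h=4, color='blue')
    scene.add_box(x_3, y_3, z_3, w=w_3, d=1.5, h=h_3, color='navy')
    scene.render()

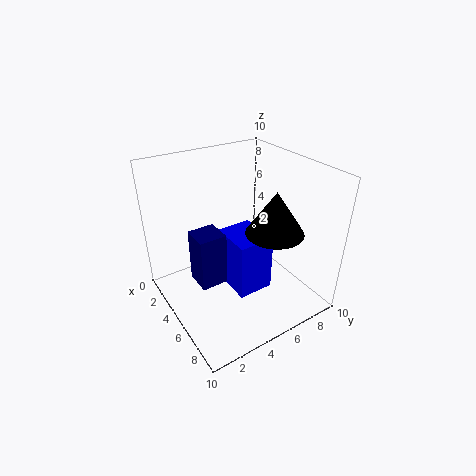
x_1 = 6.5, y_1 = 7, z_1 = 5.5, h_1 = 3, x_2 = 4, y_2 = 4, z_2 = 1.5, w_2 = 3, d_2 = 2.5, x_3 = 7, y_3 = 0.5, z_3 = 5, w_3 = 1.5, h_3 = 3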